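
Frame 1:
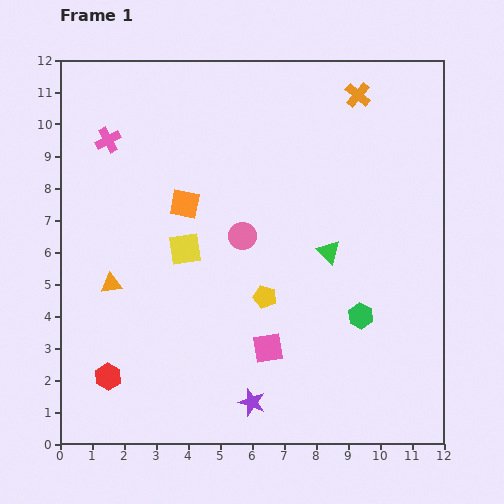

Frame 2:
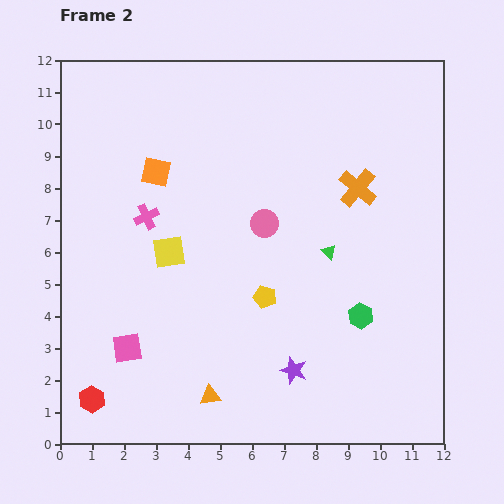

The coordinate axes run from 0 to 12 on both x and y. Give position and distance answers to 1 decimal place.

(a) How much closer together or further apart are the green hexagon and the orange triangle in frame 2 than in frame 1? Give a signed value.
-2.6

Distance in frame 1: 7.9. Distance in frame 2: 5.3.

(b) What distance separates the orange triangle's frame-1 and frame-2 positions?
4.7

The orange triangle moved from (1.6, 5.0) to (4.7, 1.5), a distance of √(3.1² + 3.5²) ≈ 4.7.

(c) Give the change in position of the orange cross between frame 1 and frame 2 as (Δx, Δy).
(0.0, -2.9)

The orange cross was at (9.3, 10.9) in frame 1 and (9.3, 8.0) in frame 2.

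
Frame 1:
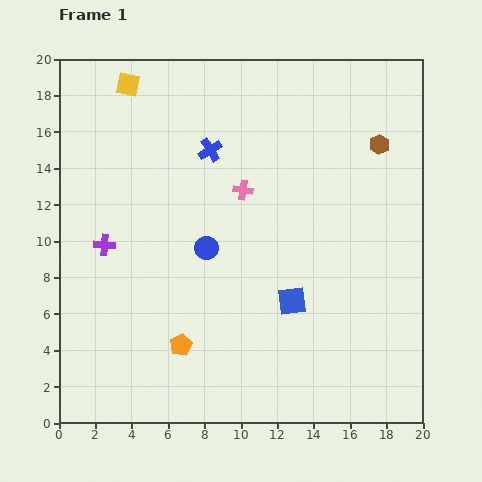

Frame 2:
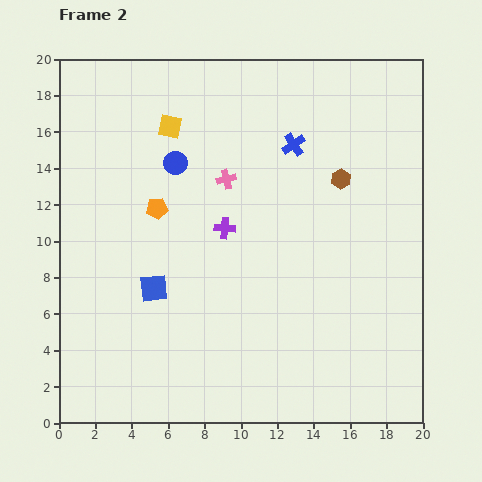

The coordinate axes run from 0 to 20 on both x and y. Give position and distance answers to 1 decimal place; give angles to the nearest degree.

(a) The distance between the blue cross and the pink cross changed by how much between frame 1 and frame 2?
+1.4

Distance in frame 1: 2.8. Distance in frame 2: 4.2.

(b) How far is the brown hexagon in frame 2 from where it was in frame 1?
2.8

The brown hexagon moved from (17.6, 15.3) to (15.5, 13.4), a distance of √(2.1² + 1.9²) ≈ 2.8.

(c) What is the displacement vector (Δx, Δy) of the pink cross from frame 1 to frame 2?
(-0.9, 0.6)

The pink cross was at (10.1, 12.8) in frame 1 and (9.2, 13.4) in frame 2.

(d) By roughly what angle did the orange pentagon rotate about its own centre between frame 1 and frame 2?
20° clockwise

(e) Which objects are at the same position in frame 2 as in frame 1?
none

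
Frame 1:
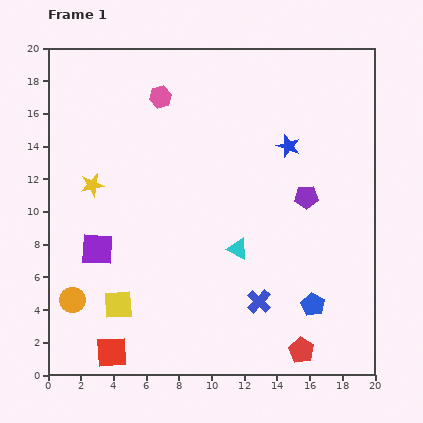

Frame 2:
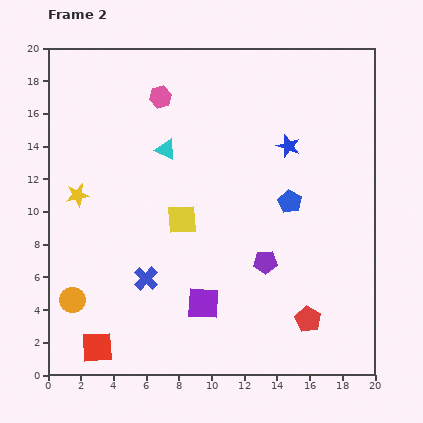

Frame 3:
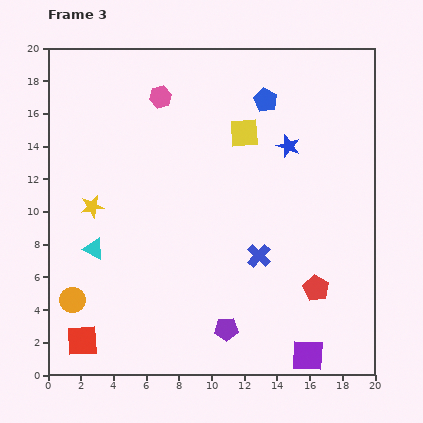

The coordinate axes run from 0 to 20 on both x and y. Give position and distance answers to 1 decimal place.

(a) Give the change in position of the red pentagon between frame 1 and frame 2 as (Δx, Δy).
(0.4, 1.9)

The red pentagon was at (15.5, 1.5) in frame 1 and (15.9, 3.4) in frame 2.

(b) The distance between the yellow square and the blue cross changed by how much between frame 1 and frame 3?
-1.0

Distance in frame 1: 8.6. Distance in frame 3: 7.6.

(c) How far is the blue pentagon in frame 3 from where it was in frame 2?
6.4

The blue pentagon moved from (14.8, 10.6) to (13.3, 16.8), a distance of √(1.5² + 6.2²) ≈ 6.4.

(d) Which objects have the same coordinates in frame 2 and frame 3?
the blue star, the pink hexagon, the orange circle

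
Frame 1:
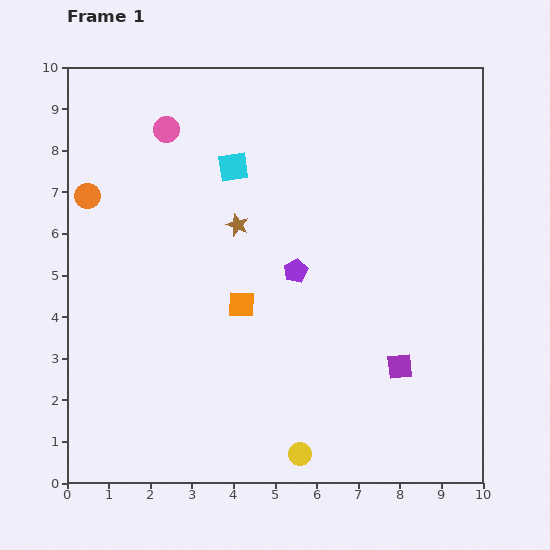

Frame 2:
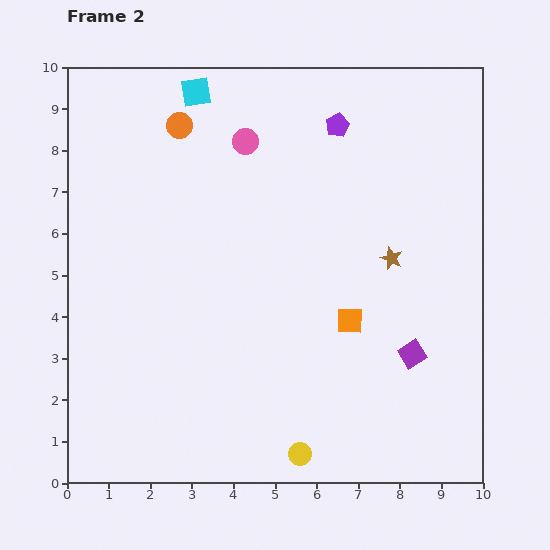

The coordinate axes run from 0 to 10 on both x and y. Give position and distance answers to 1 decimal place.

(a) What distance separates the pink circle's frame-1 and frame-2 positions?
1.9

The pink circle moved from (2.4, 8.5) to (4.3, 8.2), a distance of √(1.9² + 0.3²) ≈ 1.9.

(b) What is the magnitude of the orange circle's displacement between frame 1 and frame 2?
2.8

The orange circle moved from (0.5, 6.9) to (2.7, 8.6), a distance of √(2.2² + 1.7²) ≈ 2.8.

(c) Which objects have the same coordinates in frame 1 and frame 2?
the yellow circle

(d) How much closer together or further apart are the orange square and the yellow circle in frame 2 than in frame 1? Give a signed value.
-0.5

Distance in frame 1: 3.9. Distance in frame 2: 3.4.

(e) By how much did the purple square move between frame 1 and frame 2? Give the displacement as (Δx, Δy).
(0.3, 0.3)

The purple square was at (8.0, 2.8) in frame 1 and (8.3, 3.1) in frame 2.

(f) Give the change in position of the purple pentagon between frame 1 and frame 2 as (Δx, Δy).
(1.0, 3.5)

The purple pentagon was at (5.5, 5.1) in frame 1 and (6.5, 8.6) in frame 2.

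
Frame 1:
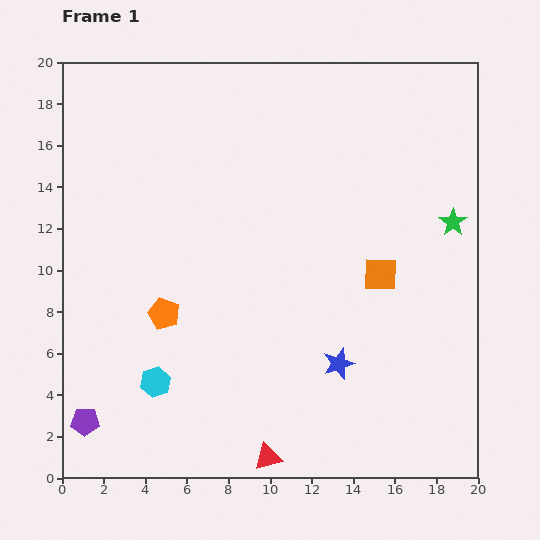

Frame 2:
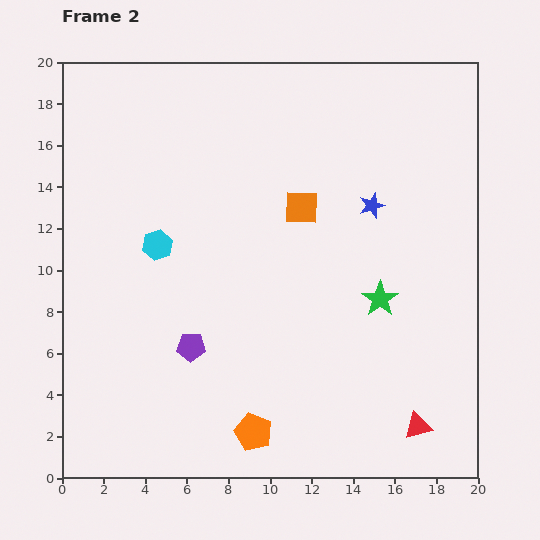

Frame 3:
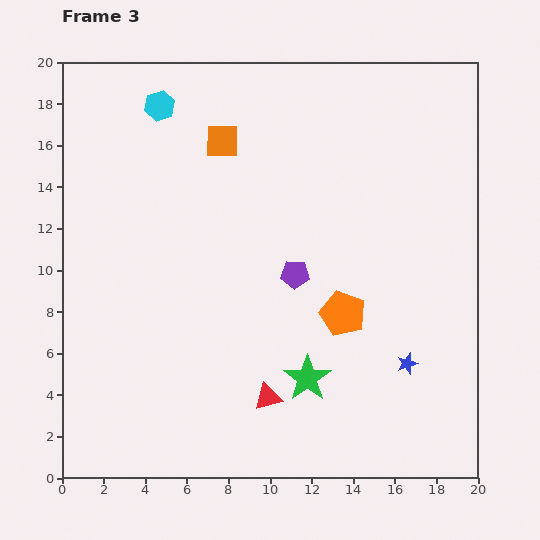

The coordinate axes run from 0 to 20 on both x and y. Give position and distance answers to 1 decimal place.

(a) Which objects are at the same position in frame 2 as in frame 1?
none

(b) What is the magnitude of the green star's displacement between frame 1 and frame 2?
5.1

The green star moved from (18.8, 12.3) to (15.3, 8.6), a distance of √(3.5² + 3.7²) ≈ 5.1.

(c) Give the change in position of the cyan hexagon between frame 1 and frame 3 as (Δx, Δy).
(0.2, 13.3)

The cyan hexagon was at (4.5, 4.6) in frame 1 and (4.7, 17.9) in frame 3.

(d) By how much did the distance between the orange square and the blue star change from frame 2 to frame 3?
+10.5

Distance in frame 2: 3.4. Distance in frame 3: 13.9.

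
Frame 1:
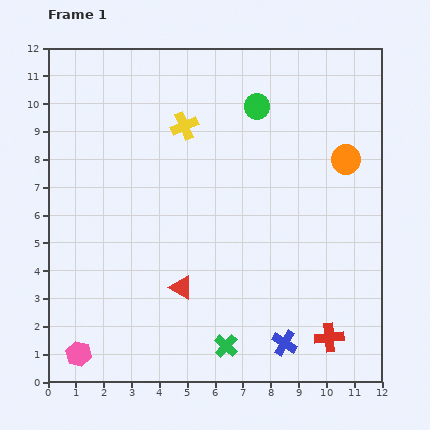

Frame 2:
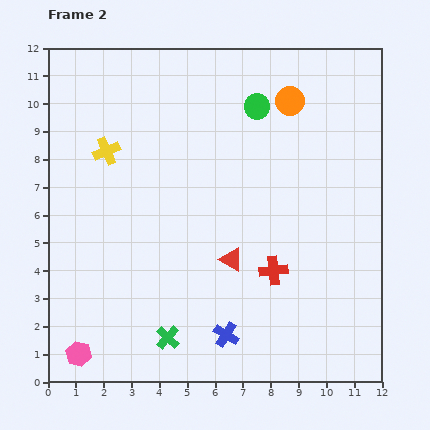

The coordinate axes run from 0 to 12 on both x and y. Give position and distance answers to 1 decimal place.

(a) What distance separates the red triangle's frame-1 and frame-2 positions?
2.1

The red triangle moved from (4.8, 3.4) to (6.6, 4.4), a distance of √(1.8² + 1.0²) ≈ 2.1.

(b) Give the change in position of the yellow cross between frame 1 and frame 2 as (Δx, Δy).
(-2.8, -0.9)

The yellow cross was at (4.9, 9.2) in frame 1 and (2.1, 8.3) in frame 2.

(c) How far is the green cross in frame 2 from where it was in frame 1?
2.1

The green cross moved from (6.4, 1.3) to (4.3, 1.6), a distance of √(2.1² + 0.3²) ≈ 2.1.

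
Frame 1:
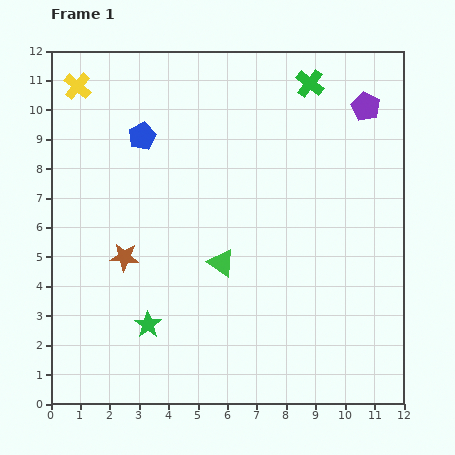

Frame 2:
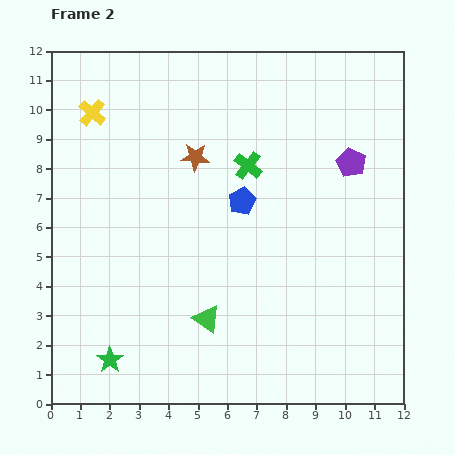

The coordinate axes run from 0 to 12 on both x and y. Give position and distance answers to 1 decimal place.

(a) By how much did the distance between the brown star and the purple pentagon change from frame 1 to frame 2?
-4.4

Distance in frame 1: 9.7. Distance in frame 2: 5.3.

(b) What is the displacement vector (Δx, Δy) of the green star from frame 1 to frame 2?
(-1.3, -1.2)

The green star was at (3.3, 2.7) in frame 1 and (2.0, 1.5) in frame 2.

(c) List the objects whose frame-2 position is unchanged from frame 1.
none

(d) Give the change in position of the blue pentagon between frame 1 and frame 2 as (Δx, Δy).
(3.4, -2.2)

The blue pentagon was at (3.1, 9.1) in frame 1 and (6.5, 6.9) in frame 2.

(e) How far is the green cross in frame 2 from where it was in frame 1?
3.5

The green cross moved from (8.8, 10.9) to (6.7, 8.1), a distance of √(2.1² + 2.8²) ≈ 3.5.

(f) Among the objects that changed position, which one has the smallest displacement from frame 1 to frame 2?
the yellow cross

(moved 1.0)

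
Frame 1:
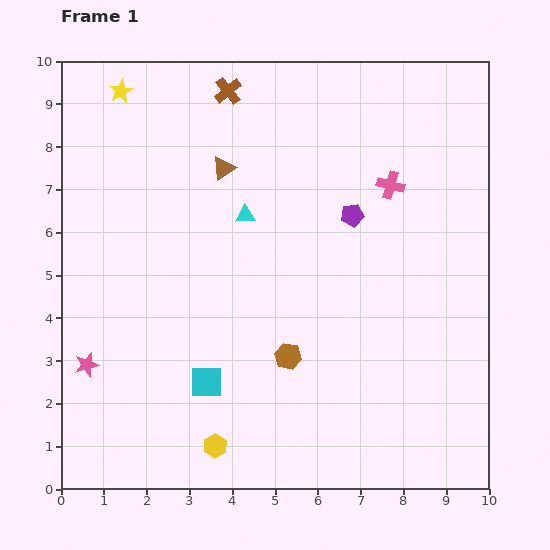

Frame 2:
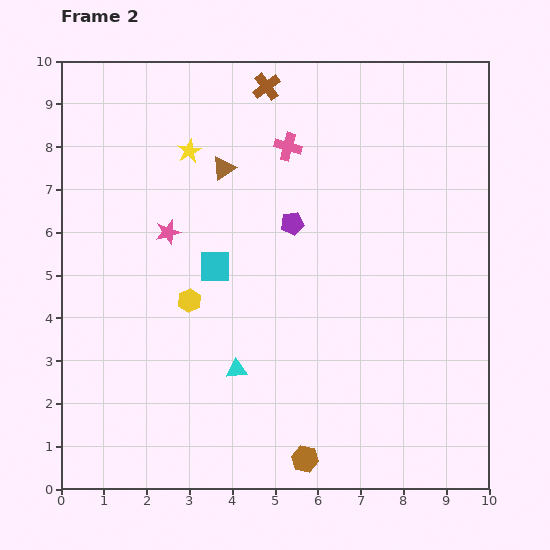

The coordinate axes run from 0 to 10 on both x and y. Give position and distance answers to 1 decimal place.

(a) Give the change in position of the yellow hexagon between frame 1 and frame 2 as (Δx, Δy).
(-0.6, 3.4)

The yellow hexagon was at (3.6, 1.0) in frame 1 and (3.0, 4.4) in frame 2.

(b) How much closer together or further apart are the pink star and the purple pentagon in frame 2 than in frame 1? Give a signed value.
-4.2

Distance in frame 1: 7.1. Distance in frame 2: 2.9.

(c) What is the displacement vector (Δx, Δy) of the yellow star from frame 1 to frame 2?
(1.6, -1.4)

The yellow star was at (1.4, 9.3) in frame 1 and (3.0, 7.9) in frame 2.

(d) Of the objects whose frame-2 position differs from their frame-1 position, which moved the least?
the brown cross

(moved 0.9)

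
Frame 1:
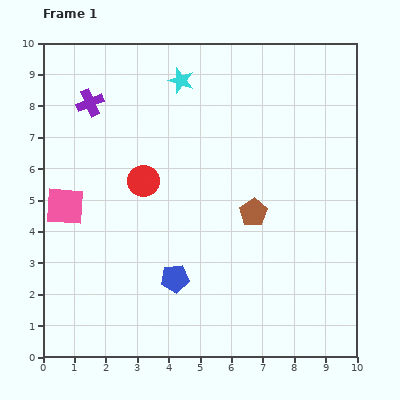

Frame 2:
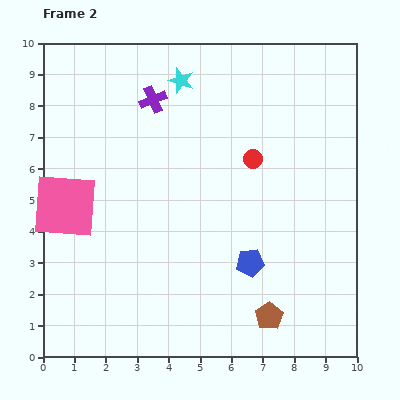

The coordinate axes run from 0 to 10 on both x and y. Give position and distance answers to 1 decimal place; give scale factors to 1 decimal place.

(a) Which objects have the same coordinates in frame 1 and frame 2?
the pink square, the cyan star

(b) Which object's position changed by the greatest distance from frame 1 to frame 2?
the red circle

(moved 3.6; next 3.3)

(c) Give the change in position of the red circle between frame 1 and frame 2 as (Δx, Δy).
(3.5, 0.7)

The red circle was at (3.2, 5.6) in frame 1 and (6.7, 6.3) in frame 2.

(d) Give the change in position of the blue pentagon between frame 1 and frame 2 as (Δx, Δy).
(2.4, 0.5)

The blue pentagon was at (4.2, 2.5) in frame 1 and (6.6, 3.0) in frame 2.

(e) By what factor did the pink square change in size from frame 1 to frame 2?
1.7×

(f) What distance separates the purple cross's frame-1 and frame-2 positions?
2.0

The purple cross moved from (1.5, 8.1) to (3.5, 8.2), a distance of √(2.0² + 0.1²) ≈ 2.0.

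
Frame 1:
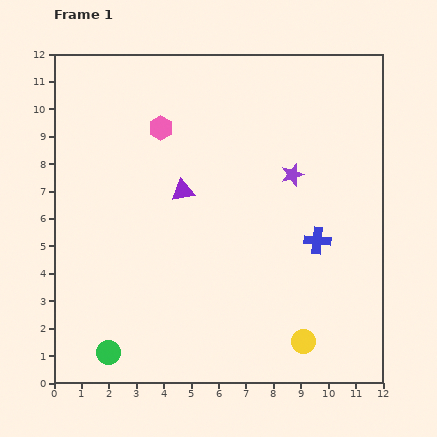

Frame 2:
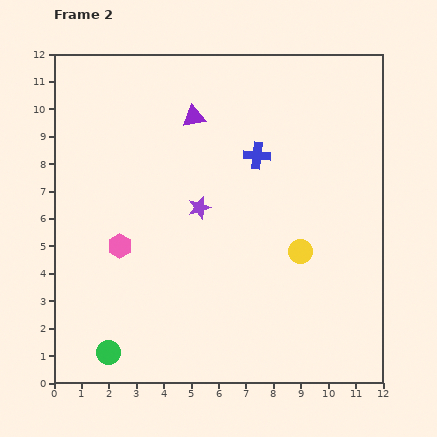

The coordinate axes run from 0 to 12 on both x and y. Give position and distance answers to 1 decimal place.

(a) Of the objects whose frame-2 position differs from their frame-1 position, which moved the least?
the purple triangle

(moved 2.7)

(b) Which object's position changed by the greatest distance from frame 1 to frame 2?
the pink hexagon

(moved 4.6; next 3.8)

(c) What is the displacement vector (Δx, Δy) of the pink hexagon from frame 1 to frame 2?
(-1.5, -4.3)

The pink hexagon was at (3.9, 9.3) in frame 1 and (2.4, 5.0) in frame 2.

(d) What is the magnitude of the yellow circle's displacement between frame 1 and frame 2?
3.3

The yellow circle moved from (9.1, 1.5) to (9.0, 4.8), a distance of √(0.1² + 3.3²) ≈ 3.3.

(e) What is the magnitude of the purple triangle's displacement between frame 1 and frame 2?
2.7

The purple triangle moved from (4.7, 7.0) to (5.1, 9.7), a distance of √(0.4² + 2.7²) ≈ 2.7.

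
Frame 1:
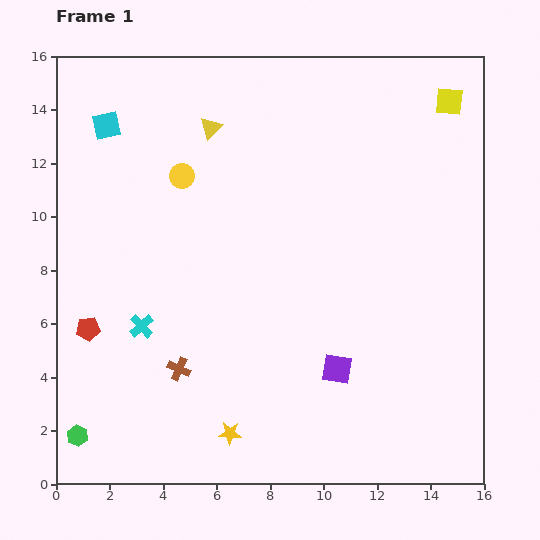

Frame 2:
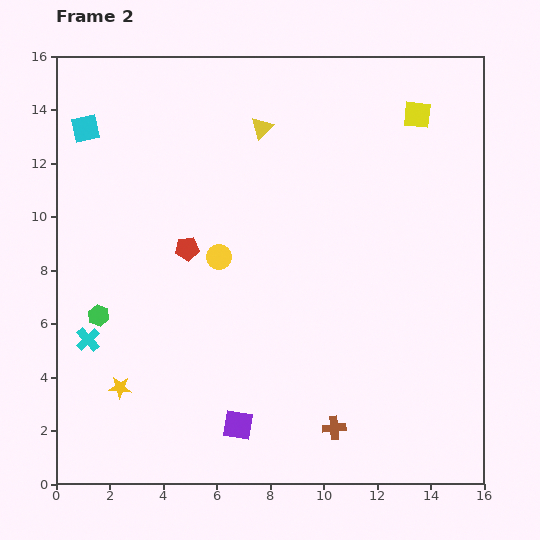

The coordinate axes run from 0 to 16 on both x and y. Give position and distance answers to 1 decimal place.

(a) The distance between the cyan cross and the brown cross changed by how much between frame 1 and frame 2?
+7.7

Distance in frame 1: 2.1. Distance in frame 2: 9.8.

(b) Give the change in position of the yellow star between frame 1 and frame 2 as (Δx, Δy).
(-4.1, 1.7)

The yellow star was at (6.5, 1.9) in frame 1 and (2.4, 3.6) in frame 2.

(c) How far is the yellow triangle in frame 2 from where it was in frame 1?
1.9

The yellow triangle moved from (5.8, 13.3) to (7.7, 13.3), a distance of √(1.9² + 0.0²) ≈ 1.9.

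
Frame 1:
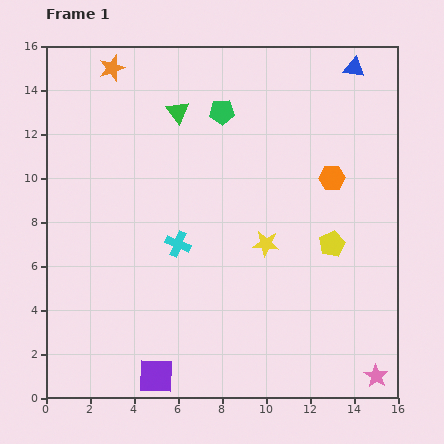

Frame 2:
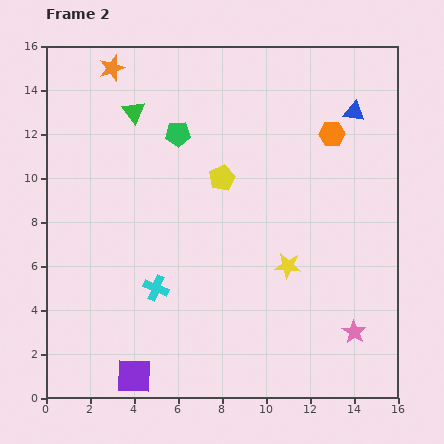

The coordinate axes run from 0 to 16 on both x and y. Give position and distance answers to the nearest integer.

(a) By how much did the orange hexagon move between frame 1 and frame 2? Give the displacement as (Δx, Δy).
(0, 2)

The orange hexagon was at (13, 10) in frame 1 and (13, 12) in frame 2.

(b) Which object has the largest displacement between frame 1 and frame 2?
the yellow pentagon

(moved 6; next 2)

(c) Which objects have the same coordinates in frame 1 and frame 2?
the orange star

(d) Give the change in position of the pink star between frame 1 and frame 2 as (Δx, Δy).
(-1, 2)

The pink star was at (15, 1) in frame 1 and (14, 3) in frame 2.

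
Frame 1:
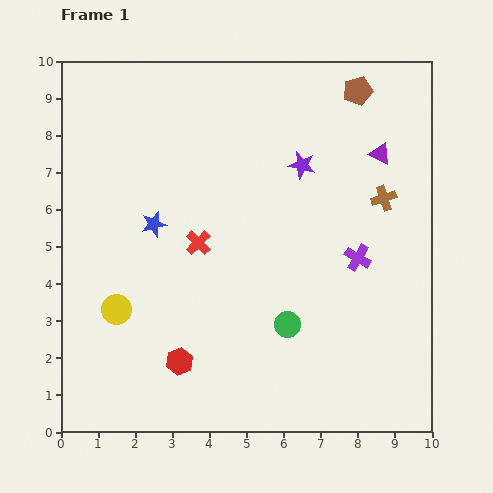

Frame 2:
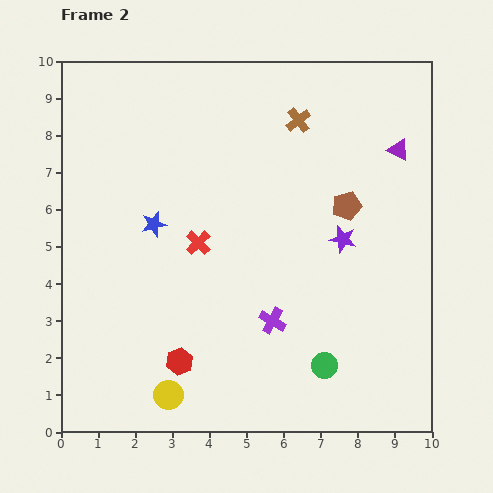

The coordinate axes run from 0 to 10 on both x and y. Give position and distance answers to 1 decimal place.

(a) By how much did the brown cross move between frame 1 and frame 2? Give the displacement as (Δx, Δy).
(-2.3, 2.1)

The brown cross was at (8.7, 6.3) in frame 1 and (6.4, 8.4) in frame 2.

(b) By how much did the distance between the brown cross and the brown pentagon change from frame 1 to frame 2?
-0.4

Distance in frame 1: 3.0. Distance in frame 2: 2.6.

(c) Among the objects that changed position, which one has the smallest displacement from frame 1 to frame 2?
the purple triangle

(moved 0.5)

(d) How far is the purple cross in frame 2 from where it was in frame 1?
2.9

The purple cross moved from (8.0, 4.7) to (5.7, 3.0), a distance of √(2.3² + 1.7²) ≈ 2.9.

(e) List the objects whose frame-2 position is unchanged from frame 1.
the red hexagon, the blue star, the red cross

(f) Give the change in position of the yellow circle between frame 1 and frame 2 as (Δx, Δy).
(1.4, -2.3)

The yellow circle was at (1.5, 3.3) in frame 1 and (2.9, 1.0) in frame 2.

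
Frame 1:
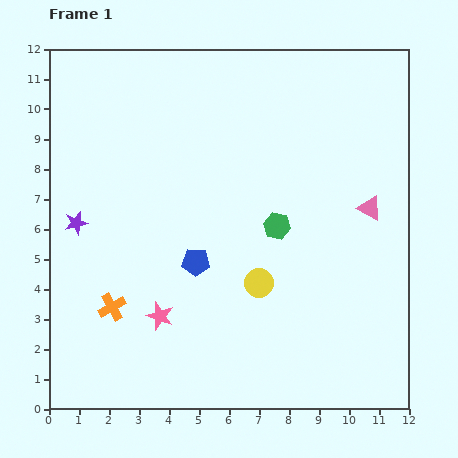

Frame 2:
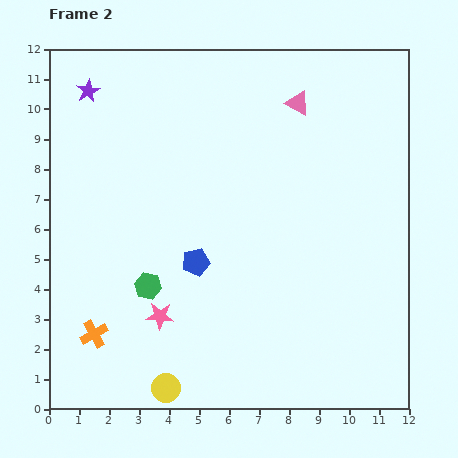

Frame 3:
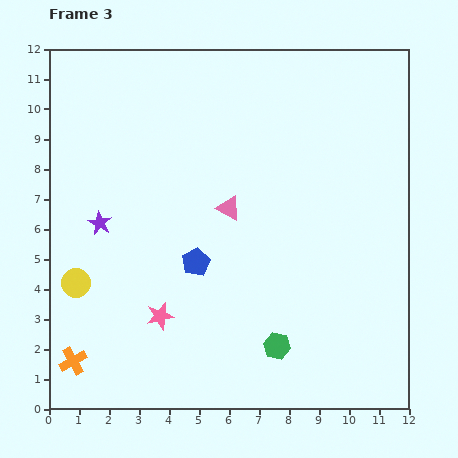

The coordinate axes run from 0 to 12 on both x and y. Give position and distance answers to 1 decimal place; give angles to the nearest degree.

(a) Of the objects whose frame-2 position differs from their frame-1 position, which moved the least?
the orange cross

(moved 1.1)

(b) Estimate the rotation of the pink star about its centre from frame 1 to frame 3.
31° counter-clockwise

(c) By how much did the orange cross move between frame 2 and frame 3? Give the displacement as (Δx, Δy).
(-0.7, -0.9)

The orange cross was at (1.5, 2.5) in frame 2 and (0.8, 1.6) in frame 3.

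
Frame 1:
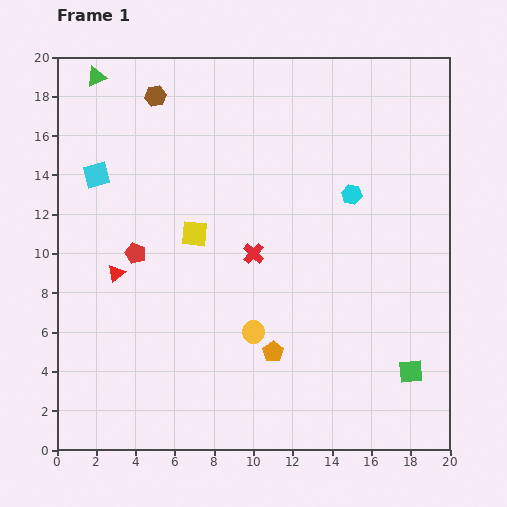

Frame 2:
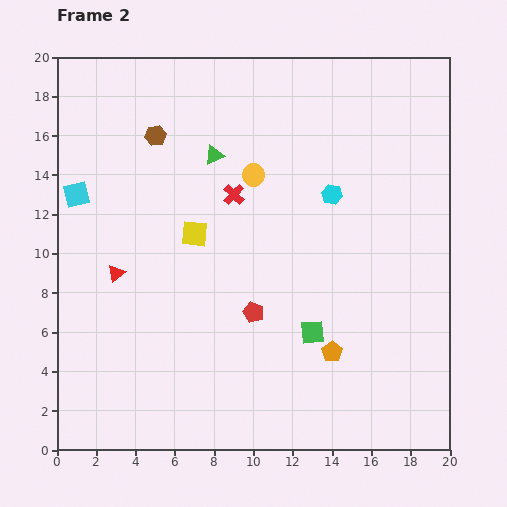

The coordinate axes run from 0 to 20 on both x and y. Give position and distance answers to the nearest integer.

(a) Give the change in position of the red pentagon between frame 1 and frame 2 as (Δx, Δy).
(6, -3)

The red pentagon was at (4, 10) in frame 1 and (10, 7) in frame 2.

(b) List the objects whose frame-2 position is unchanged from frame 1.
the red triangle, the yellow square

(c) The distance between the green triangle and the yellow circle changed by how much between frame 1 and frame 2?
-13

Distance in frame 1: 15. Distance in frame 2: 2.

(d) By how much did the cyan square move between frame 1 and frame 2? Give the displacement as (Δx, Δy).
(-1, -1)

The cyan square was at (2, 14) in frame 1 and (1, 13) in frame 2.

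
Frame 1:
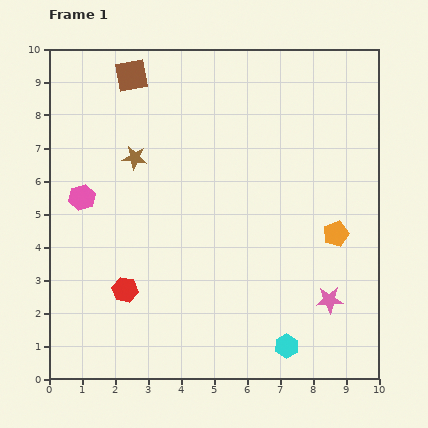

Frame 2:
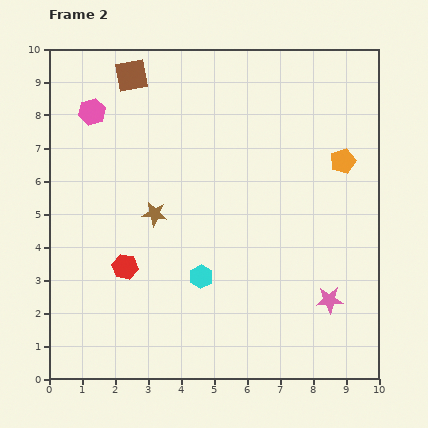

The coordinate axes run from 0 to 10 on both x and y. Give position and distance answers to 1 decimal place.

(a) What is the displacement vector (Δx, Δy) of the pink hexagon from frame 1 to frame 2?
(0.3, 2.6)

The pink hexagon was at (1.0, 5.5) in frame 1 and (1.3, 8.1) in frame 2.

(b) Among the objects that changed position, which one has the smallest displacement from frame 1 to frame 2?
the red hexagon

(moved 0.7)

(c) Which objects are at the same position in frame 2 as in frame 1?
the brown square, the pink star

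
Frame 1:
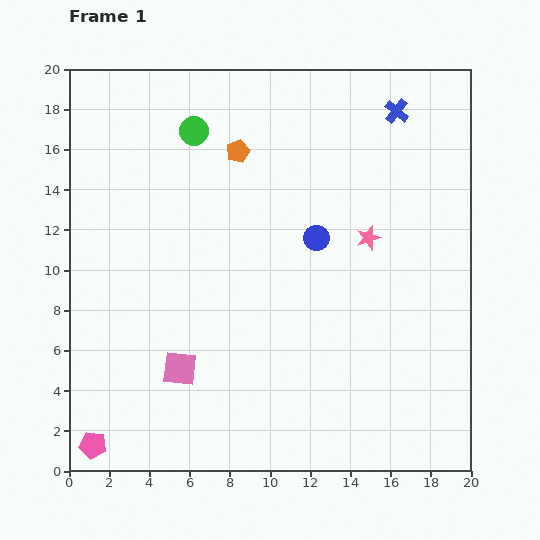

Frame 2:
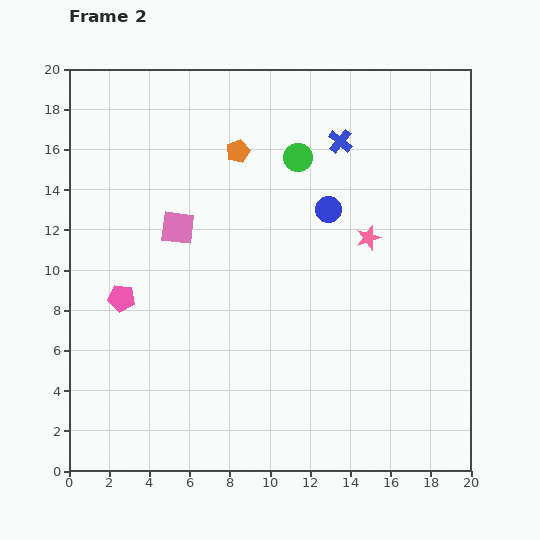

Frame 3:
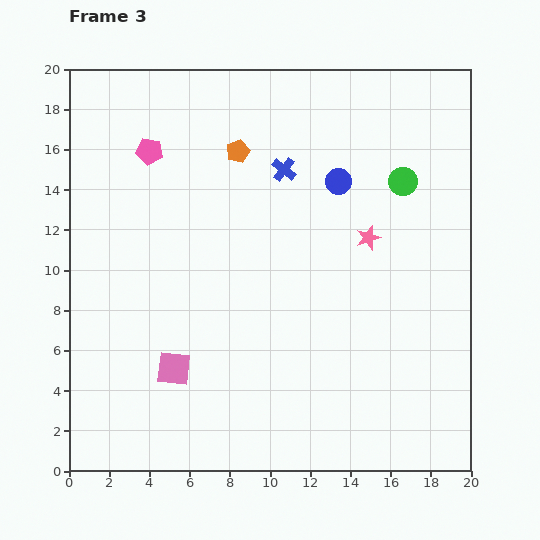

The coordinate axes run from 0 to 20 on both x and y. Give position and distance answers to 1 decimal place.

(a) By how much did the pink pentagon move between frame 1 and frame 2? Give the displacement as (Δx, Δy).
(1.4, 7.3)

The pink pentagon was at (1.2, 1.3) in frame 1 and (2.6, 8.6) in frame 2.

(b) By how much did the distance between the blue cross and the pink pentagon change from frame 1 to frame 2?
-9.0

Distance in frame 1: 22.4. Distance in frame 2: 13.4.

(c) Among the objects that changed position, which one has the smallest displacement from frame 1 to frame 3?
the pink square

(moved 0.3)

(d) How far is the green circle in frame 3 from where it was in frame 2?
5.3

The green circle moved from (11.4, 15.6) to (16.6, 14.4), a distance of √(5.2² + 1.2²) ≈ 5.3.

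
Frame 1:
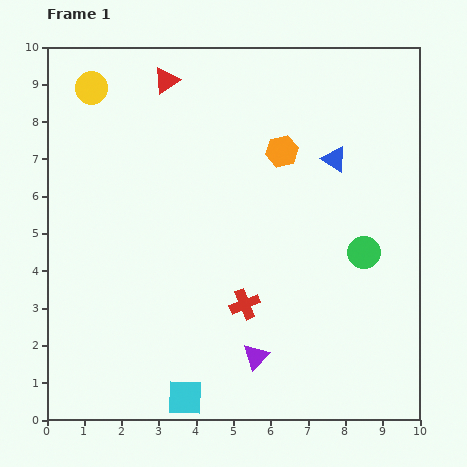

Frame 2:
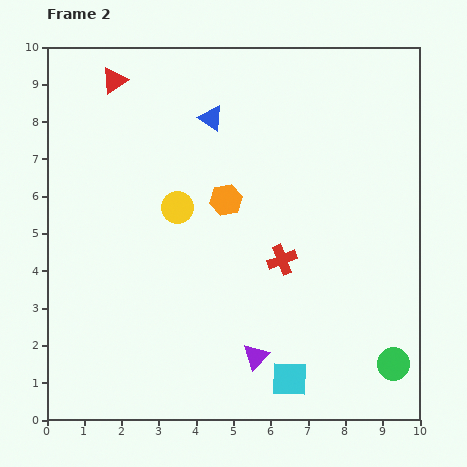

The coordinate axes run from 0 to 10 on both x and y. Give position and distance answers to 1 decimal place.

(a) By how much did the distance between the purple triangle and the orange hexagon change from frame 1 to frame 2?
-1.2

Distance in frame 1: 5.5. Distance in frame 2: 4.3.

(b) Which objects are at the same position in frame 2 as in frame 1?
the purple triangle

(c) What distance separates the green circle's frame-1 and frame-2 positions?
3.1

The green circle moved from (8.5, 4.5) to (9.3, 1.5), a distance of √(0.8² + 3.0²) ≈ 3.1.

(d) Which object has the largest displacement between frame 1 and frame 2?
the yellow circle

(moved 3.9; next 3.5)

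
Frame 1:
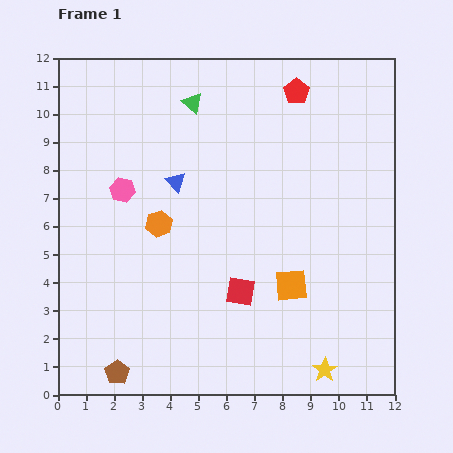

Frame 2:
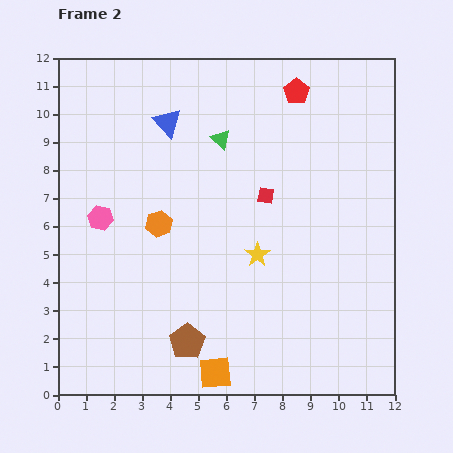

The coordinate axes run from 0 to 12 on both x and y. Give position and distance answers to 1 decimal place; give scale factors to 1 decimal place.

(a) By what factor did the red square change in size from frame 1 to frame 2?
0.6×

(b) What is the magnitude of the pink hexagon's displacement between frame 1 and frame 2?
1.3

The pink hexagon moved from (2.3, 7.3) to (1.5, 6.3), a distance of √(0.8² + 1.0²) ≈ 1.3.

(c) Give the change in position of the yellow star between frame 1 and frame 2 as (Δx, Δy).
(-2.4, 4.1)

The yellow star was at (9.5, 0.9) in frame 1 and (7.1, 5.0) in frame 2.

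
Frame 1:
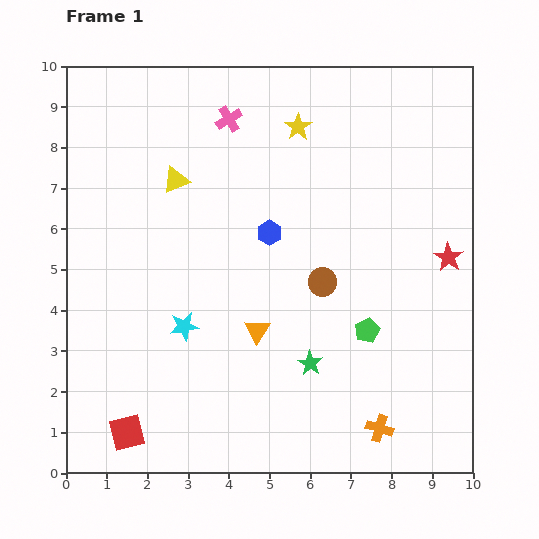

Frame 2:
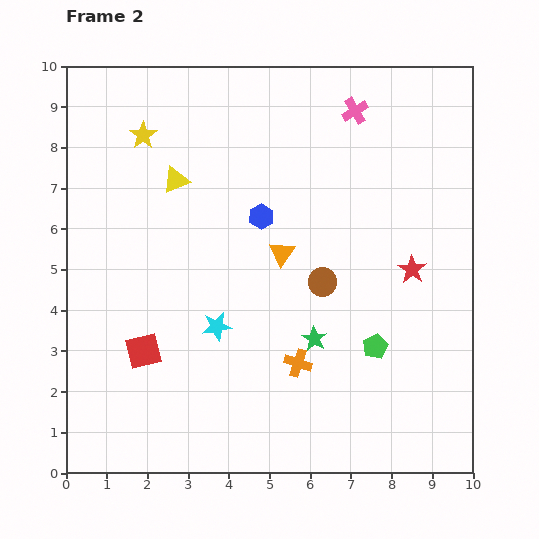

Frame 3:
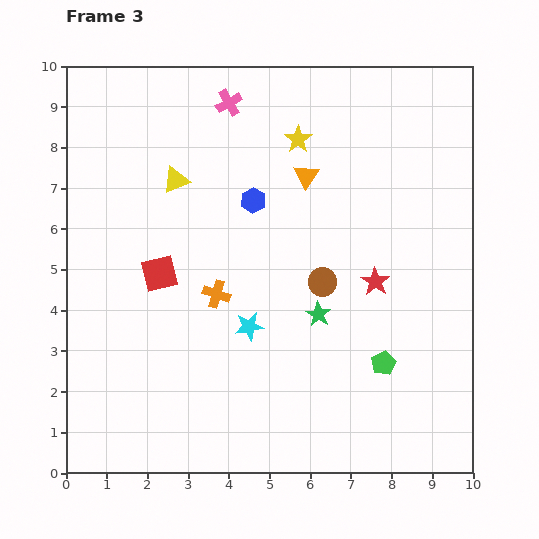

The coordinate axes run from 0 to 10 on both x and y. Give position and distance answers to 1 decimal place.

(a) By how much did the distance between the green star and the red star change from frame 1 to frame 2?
-1.4

Distance in frame 1: 4.3. Distance in frame 2: 2.9.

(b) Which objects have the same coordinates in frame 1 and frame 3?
the brown circle, the yellow triangle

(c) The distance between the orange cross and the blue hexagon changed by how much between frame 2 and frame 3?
-1.2

Distance in frame 2: 3.7. Distance in frame 3: 2.5.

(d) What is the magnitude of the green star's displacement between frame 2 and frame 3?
0.6

The green star moved from (6.1, 3.3) to (6.2, 3.9), a distance of √(0.1² + 0.6²) ≈ 0.6.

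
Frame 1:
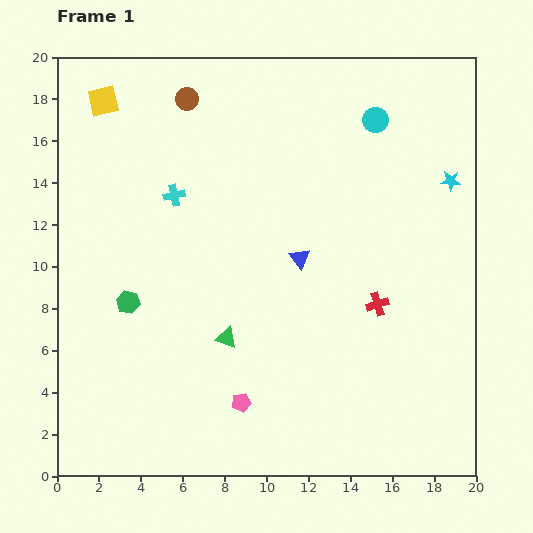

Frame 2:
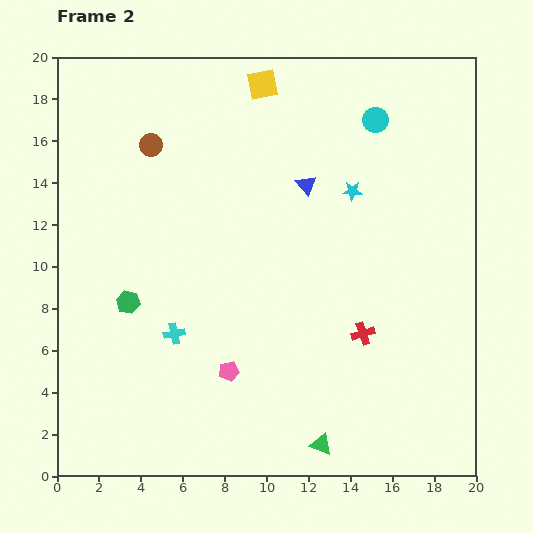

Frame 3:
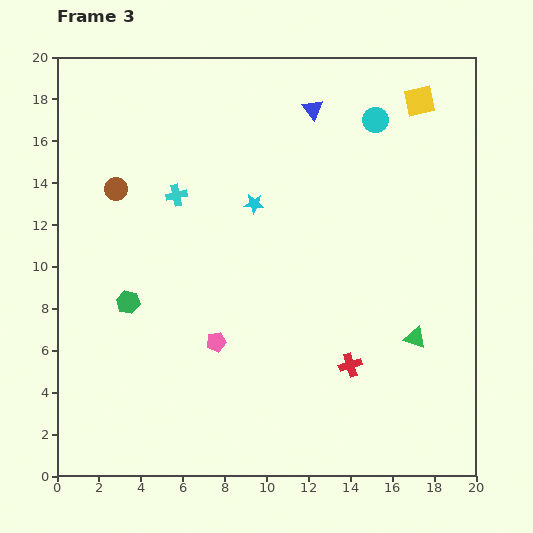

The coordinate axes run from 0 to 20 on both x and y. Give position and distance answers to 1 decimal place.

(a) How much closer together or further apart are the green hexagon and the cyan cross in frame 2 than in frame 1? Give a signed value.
-2.9

Distance in frame 1: 5.6. Distance in frame 2: 2.7.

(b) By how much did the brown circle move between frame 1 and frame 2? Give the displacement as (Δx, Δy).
(-1.7, -2.2)

The brown circle was at (6.2, 18.0) in frame 1 and (4.5, 15.8) in frame 2.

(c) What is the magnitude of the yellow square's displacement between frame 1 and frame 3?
15.1

The yellow square moved from (2.2, 17.9) to (17.3, 17.9), a distance of √(15.1² + 0.0²) ≈ 15.1.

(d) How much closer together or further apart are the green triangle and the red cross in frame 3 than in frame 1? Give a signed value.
-4.0

Distance in frame 1: 7.4. Distance in frame 3: 3.4.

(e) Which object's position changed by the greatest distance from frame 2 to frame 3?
the yellow square

(moved 7.5; next 6.8)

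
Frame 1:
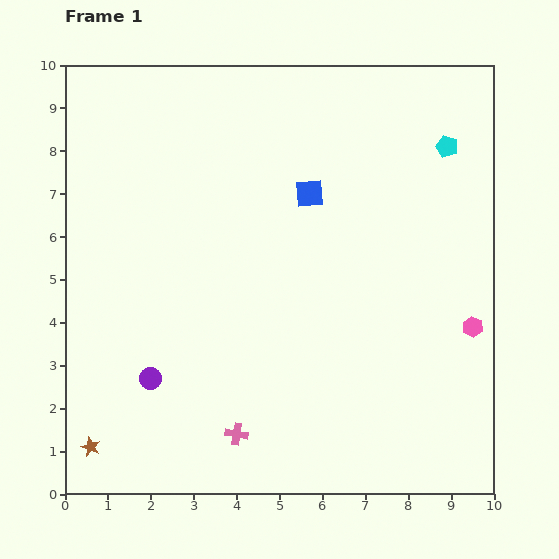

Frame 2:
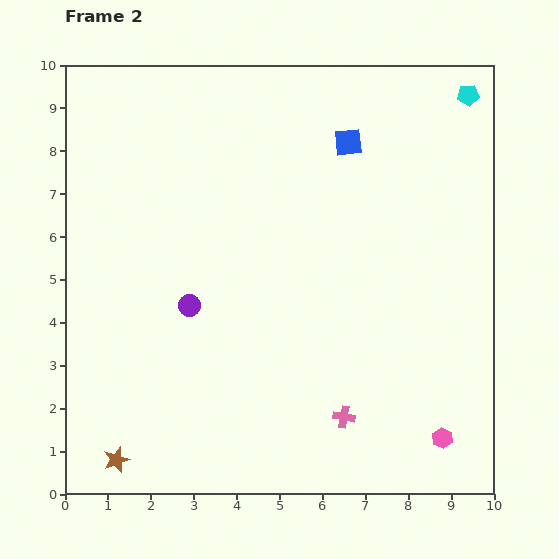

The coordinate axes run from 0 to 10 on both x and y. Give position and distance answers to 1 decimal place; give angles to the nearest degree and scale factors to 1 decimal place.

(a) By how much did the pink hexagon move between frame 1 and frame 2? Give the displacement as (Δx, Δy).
(-0.7, -2.6)

The pink hexagon was at (9.5, 3.9) in frame 1 and (8.8, 1.3) in frame 2.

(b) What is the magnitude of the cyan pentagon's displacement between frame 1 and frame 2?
1.3

The cyan pentagon moved from (8.9, 8.1) to (9.4, 9.3), a distance of √(0.5² + 1.2²) ≈ 1.3.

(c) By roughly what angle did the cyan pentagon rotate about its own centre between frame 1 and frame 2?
23° counter-clockwise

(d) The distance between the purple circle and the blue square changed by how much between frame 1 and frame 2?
-0.4

Distance in frame 1: 5.7. Distance in frame 2: 5.3.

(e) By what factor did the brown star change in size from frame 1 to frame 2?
1.3×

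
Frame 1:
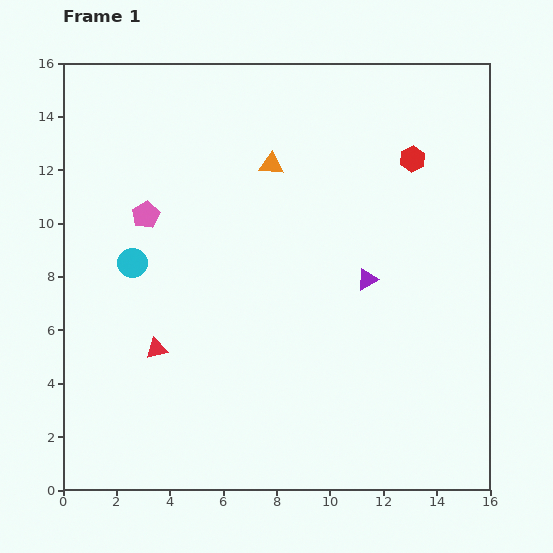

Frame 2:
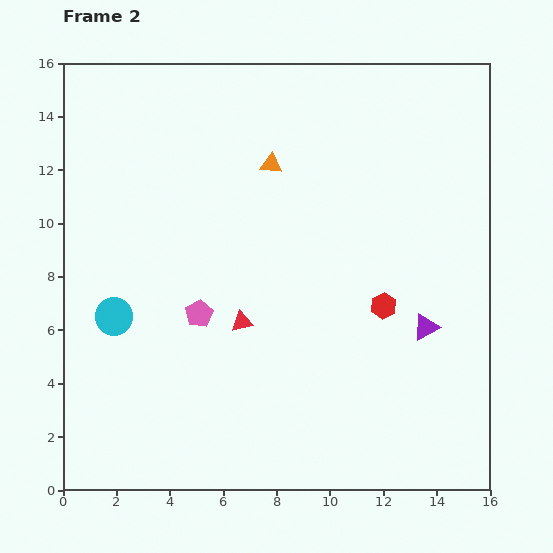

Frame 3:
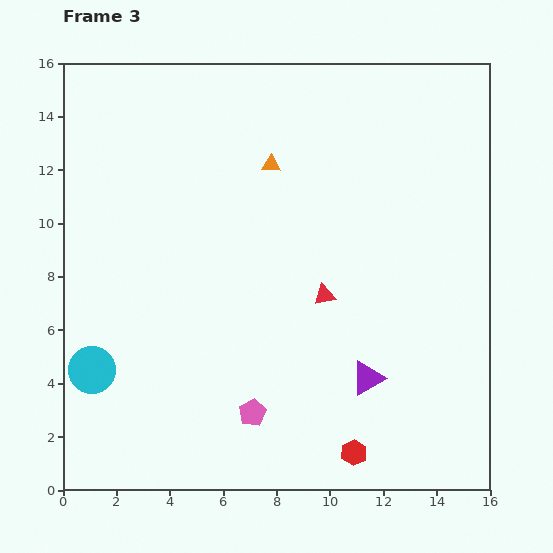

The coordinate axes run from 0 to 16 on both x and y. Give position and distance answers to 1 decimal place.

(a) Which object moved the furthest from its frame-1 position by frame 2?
the red hexagon

(moved 5.6; next 4.2)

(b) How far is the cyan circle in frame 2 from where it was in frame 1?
2.1

The cyan circle moved from (2.6, 8.5) to (1.9, 6.5), a distance of √(0.7² + 2.0²) ≈ 2.1.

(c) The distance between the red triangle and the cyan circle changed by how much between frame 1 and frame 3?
+5.8

Distance in frame 1: 3.3. Distance in frame 3: 9.1.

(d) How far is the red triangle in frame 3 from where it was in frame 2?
3.3

The red triangle moved from (6.7, 6.3) to (9.8, 7.3), a distance of √(3.1² + 1.0²) ≈ 3.3.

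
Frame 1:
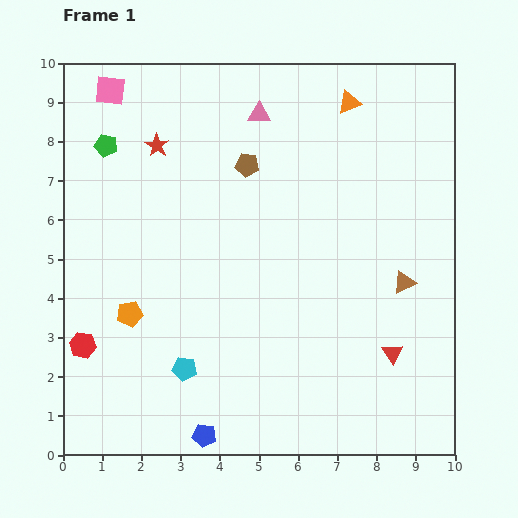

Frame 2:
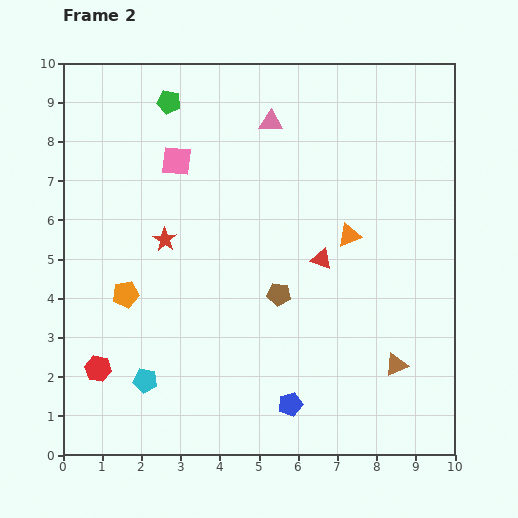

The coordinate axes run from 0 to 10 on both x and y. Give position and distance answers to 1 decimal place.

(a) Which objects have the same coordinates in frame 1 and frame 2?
none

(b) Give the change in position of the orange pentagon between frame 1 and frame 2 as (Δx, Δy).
(-0.1, 0.5)

The orange pentagon was at (1.7, 3.6) in frame 1 and (1.6, 4.1) in frame 2.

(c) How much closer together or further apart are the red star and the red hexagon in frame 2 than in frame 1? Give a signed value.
-1.7

Distance in frame 1: 5.4. Distance in frame 2: 3.7.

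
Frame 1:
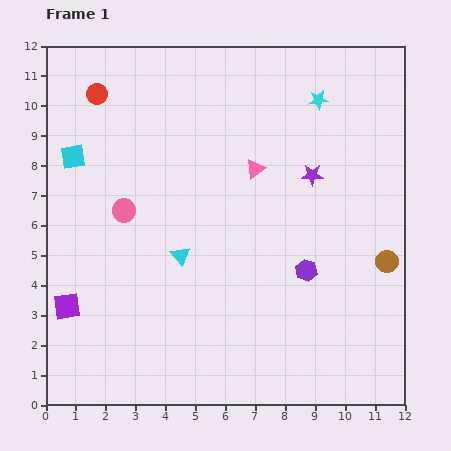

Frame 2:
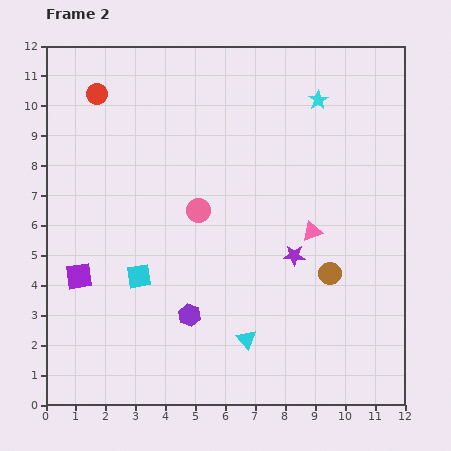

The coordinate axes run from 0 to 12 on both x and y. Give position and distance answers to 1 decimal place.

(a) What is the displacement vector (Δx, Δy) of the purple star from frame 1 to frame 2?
(-0.6, -2.7)

The purple star was at (8.9, 7.7) in frame 1 and (8.3, 5.0) in frame 2.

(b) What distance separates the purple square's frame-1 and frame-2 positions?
1.1

The purple square moved from (0.7, 3.3) to (1.1, 4.3), a distance of √(0.4² + 1.0²) ≈ 1.1.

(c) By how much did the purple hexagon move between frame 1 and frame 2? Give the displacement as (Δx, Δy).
(-3.9, -1.5)

The purple hexagon was at (8.7, 4.5) in frame 1 and (4.8, 3.0) in frame 2.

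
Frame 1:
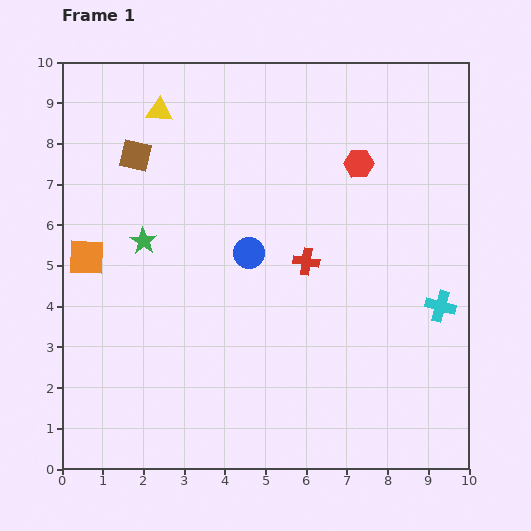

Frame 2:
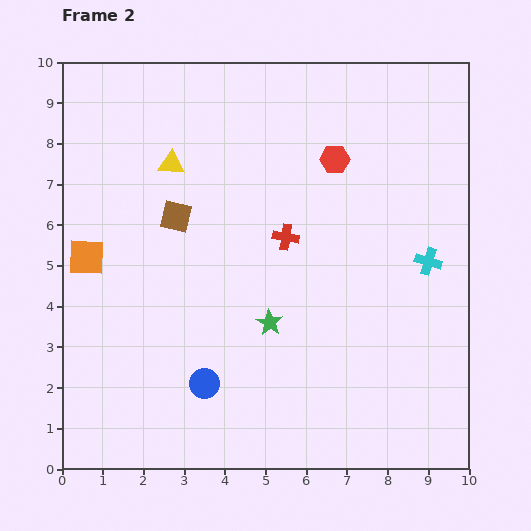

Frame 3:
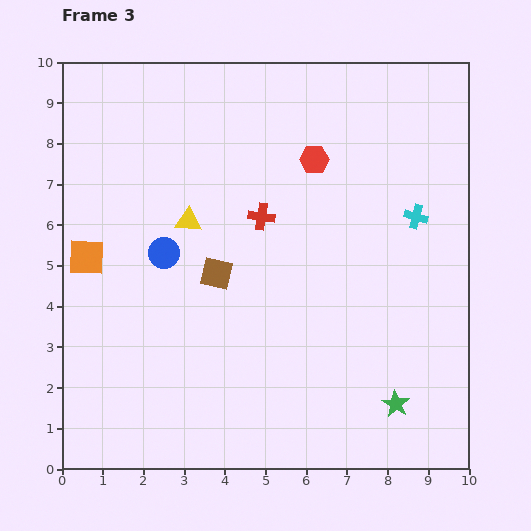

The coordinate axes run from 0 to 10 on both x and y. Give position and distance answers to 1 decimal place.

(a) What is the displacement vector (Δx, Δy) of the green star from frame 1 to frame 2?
(3.1, -2.0)

The green star was at (2.0, 5.6) in frame 1 and (5.1, 3.6) in frame 2.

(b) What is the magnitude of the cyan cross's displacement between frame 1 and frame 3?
2.3

The cyan cross moved from (9.3, 4.0) to (8.7, 6.2), a distance of √(0.6² + 2.2²) ≈ 2.3.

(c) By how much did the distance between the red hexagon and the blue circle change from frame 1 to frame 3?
+0.9

Distance in frame 1: 3.5. Distance in frame 3: 4.4.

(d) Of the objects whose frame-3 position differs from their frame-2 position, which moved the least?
the red hexagon

(moved 0.5)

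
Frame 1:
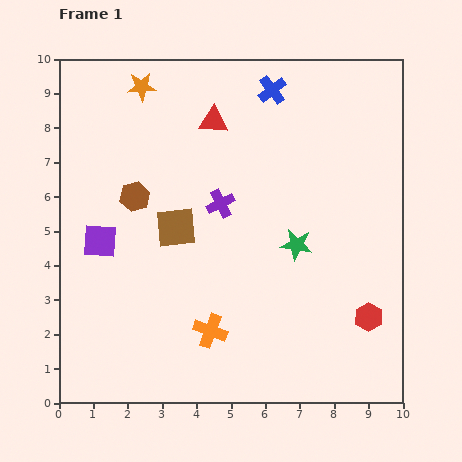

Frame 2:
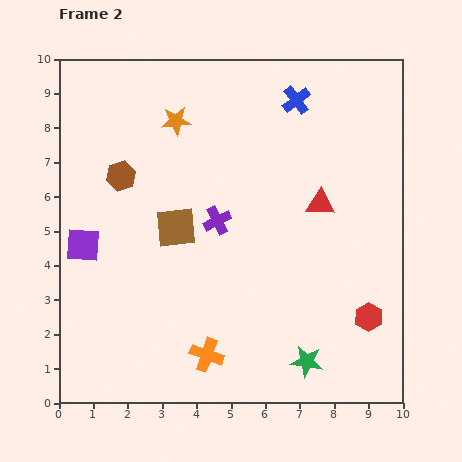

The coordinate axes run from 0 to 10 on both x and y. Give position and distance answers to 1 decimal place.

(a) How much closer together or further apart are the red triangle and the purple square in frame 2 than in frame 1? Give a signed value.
+2.2

Distance in frame 1: 4.8. Distance in frame 2: 7.0.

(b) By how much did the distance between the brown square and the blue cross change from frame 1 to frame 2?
+0.2

Distance in frame 1: 4.9. Distance in frame 2: 5.1.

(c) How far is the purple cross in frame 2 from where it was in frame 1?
0.5

The purple cross moved from (4.7, 5.8) to (4.6, 5.3), a distance of √(0.1² + 0.5²) ≈ 0.5.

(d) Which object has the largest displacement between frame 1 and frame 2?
the red triangle

(moved 3.9; next 3.4)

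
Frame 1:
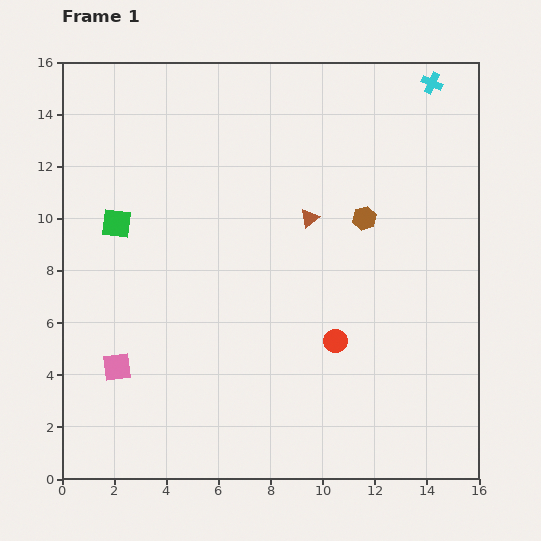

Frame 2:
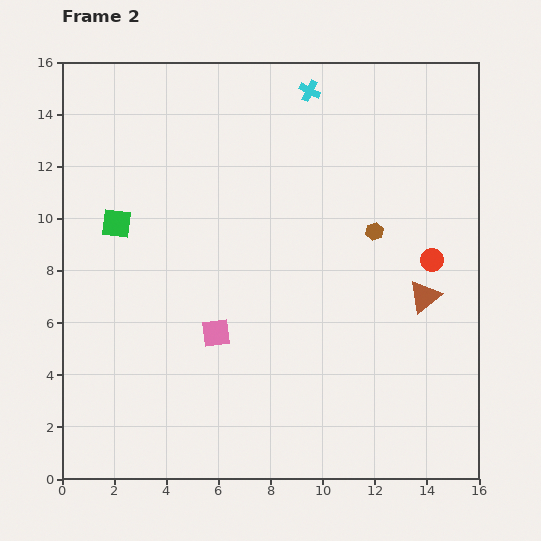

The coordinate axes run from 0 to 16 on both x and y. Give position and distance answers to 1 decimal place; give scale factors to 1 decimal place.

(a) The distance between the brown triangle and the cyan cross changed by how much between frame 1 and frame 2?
+2.0

Distance in frame 1: 7.0. Distance in frame 2: 9.0.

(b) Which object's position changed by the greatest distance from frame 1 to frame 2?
the brown triangle

(moved 5.3; next 4.8)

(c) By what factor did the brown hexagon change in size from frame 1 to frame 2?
0.7×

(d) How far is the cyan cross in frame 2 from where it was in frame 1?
4.7

The cyan cross moved from (14.2, 15.2) to (9.5, 14.9), a distance of √(4.7² + 0.3²) ≈ 4.7.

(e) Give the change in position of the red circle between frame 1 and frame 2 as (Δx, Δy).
(3.7, 3.1)

The red circle was at (10.5, 5.3) in frame 1 and (14.2, 8.4) in frame 2.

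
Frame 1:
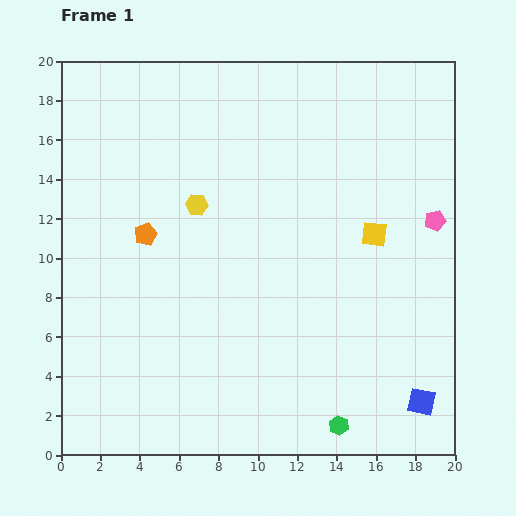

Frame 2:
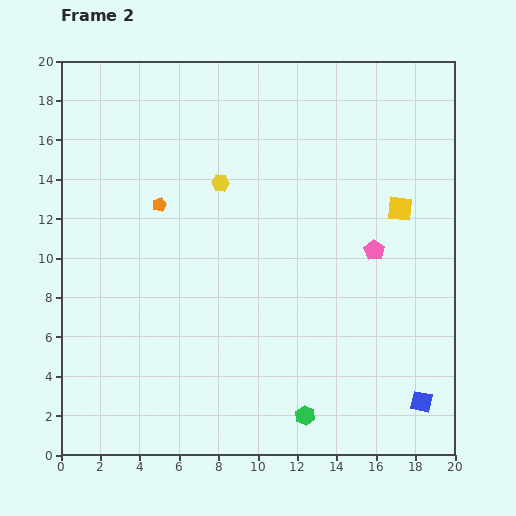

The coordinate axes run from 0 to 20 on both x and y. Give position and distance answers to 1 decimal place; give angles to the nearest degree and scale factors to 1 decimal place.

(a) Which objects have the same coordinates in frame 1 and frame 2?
the blue square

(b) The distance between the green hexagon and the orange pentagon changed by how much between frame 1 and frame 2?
-0.8

Distance in frame 1: 13.8. Distance in frame 2: 13.0.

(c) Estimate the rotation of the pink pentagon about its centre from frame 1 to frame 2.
26° counter-clockwise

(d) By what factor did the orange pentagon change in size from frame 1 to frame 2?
0.6×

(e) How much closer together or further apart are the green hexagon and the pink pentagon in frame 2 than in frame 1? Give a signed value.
-2.4

Distance in frame 1: 11.5. Distance in frame 2: 9.1.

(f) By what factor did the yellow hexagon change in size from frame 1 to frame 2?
0.8×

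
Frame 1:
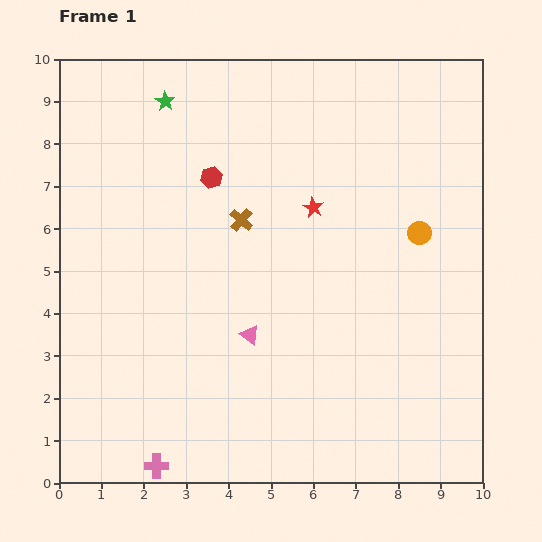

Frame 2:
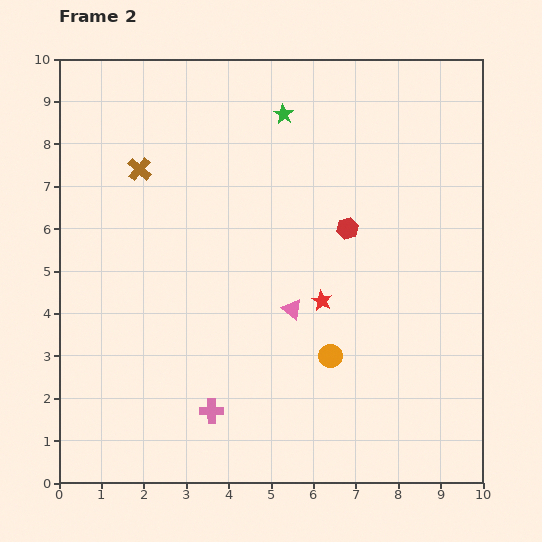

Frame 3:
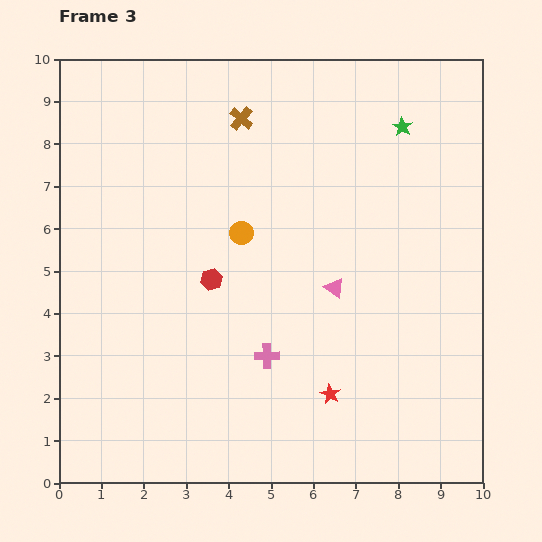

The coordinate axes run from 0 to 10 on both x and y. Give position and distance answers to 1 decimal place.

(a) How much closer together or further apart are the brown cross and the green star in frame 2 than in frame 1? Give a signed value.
+0.3

Distance in frame 1: 3.3. Distance in frame 2: 3.6.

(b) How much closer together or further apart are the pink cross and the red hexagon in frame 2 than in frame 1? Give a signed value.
-1.5

Distance in frame 1: 6.9. Distance in frame 2: 5.4.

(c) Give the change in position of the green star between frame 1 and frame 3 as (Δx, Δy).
(5.6, -0.6)

The green star was at (2.5, 9.0) in frame 1 and (8.1, 8.4) in frame 3.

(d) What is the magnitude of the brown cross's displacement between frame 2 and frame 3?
2.7

The brown cross moved from (1.9, 7.4) to (4.3, 8.6), a distance of √(2.4² + 1.2²) ≈ 2.7.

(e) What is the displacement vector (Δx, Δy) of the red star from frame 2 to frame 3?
(0.2, -2.2)

The red star was at (6.2, 4.3) in frame 2 and (6.4, 2.1) in frame 3.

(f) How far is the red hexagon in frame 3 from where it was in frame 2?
3.4

The red hexagon moved from (6.8, 6.0) to (3.6, 4.8), a distance of √(3.2² + 1.2²) ≈ 3.4.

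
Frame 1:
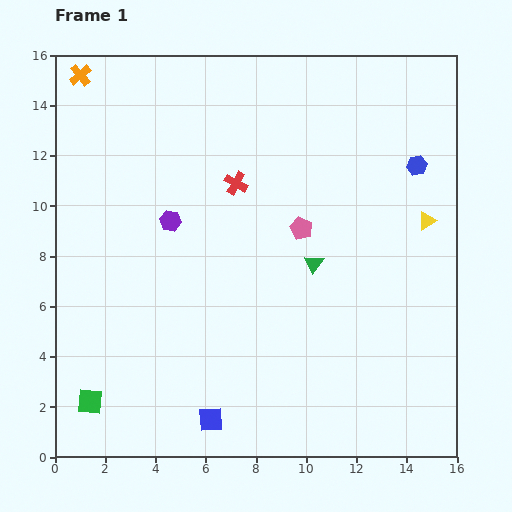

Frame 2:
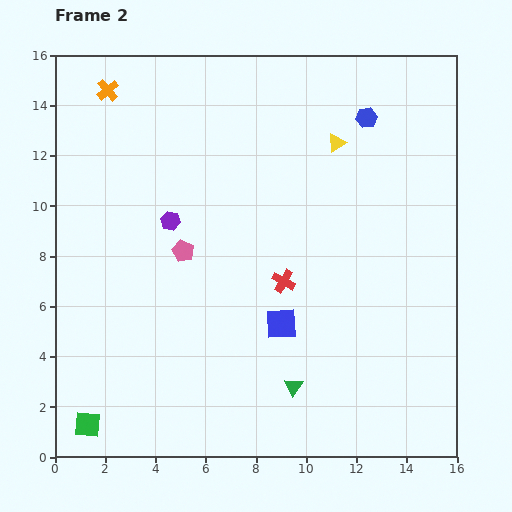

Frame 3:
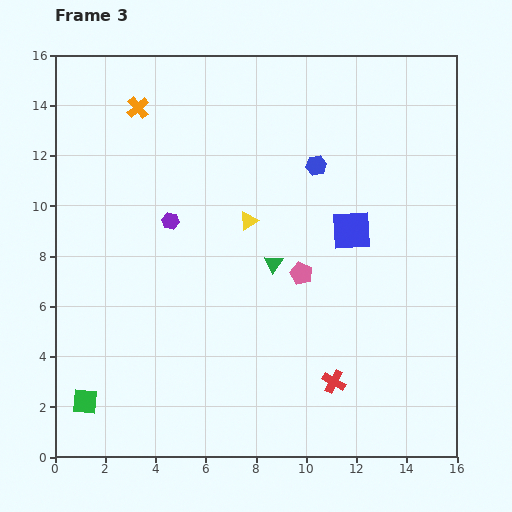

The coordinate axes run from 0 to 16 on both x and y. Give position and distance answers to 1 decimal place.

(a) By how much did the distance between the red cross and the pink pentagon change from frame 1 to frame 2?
+1.0

Distance in frame 1: 3.2. Distance in frame 2: 4.2.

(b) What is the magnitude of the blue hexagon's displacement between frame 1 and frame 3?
4.0

The blue hexagon moved from (14.4, 11.6) to (10.4, 11.6), a distance of √(4.0² + 0.0²) ≈ 4.0.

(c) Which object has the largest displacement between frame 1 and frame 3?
the blue square

(moved 9.4; next 8.8)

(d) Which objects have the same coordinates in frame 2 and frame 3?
the purple hexagon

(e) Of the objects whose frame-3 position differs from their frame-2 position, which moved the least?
the green square

(moved 0.9)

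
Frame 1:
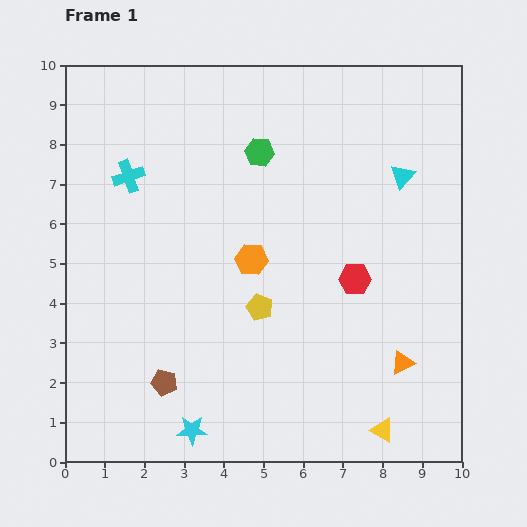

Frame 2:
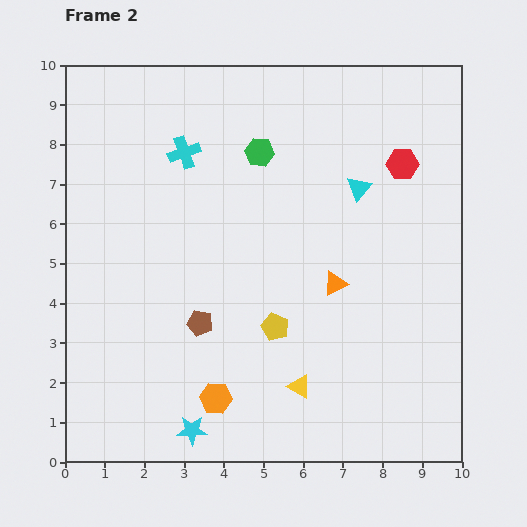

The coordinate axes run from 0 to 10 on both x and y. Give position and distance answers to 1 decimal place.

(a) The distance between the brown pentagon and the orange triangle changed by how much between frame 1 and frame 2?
-2.5

Distance in frame 1: 6.0. Distance in frame 2: 3.5.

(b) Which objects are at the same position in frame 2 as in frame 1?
the cyan star, the green hexagon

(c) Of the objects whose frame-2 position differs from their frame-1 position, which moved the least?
the yellow pentagon

(moved 0.6)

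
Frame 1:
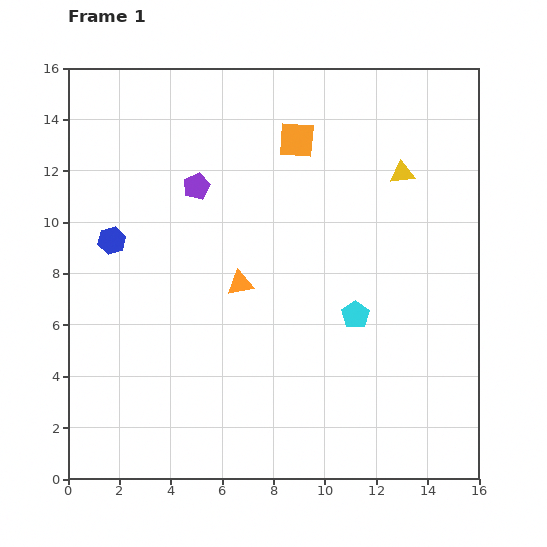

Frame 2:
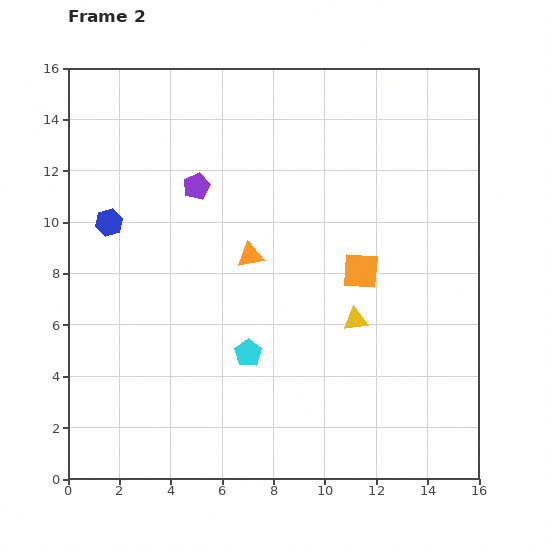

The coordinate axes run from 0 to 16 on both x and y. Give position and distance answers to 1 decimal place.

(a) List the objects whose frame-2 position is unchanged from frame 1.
the purple pentagon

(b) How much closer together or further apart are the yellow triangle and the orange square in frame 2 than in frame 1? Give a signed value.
-2.4

Distance in frame 1: 4.3. Distance in frame 2: 1.9.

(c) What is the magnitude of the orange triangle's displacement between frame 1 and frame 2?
1.2

The orange triangle moved from (6.7, 7.6) to (7.1, 8.7), a distance of √(0.4² + 1.1²) ≈ 1.2.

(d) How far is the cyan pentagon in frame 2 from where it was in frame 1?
4.5

The cyan pentagon moved from (11.2, 6.4) to (7.0, 4.9), a distance of √(4.2² + 1.5²) ≈ 4.5.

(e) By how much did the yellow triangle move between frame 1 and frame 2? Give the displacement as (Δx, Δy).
(-1.8, -5.7)

The yellow triangle was at (13.0, 11.9) in frame 1 and (11.2, 6.2) in frame 2.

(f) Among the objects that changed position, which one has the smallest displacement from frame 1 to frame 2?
the blue hexagon

(moved 0.7)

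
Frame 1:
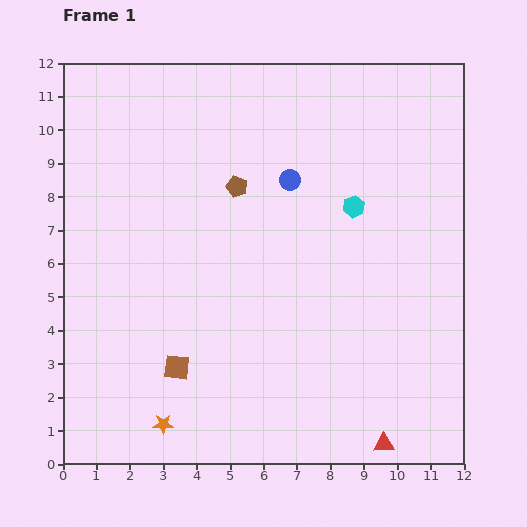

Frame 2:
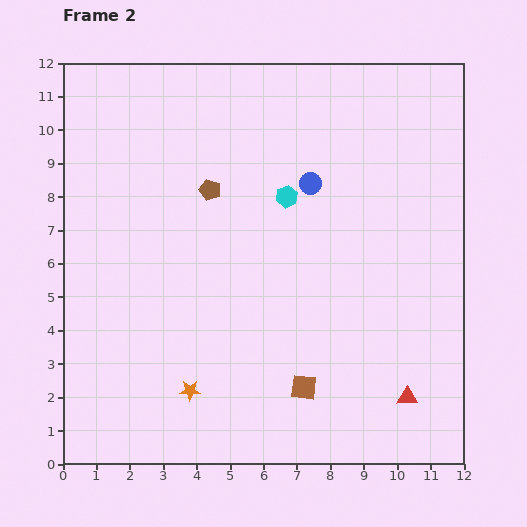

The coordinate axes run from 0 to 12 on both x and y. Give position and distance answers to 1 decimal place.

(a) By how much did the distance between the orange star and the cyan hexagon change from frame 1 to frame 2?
-2.1

Distance in frame 1: 8.6. Distance in frame 2: 6.5.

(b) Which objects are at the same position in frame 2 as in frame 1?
none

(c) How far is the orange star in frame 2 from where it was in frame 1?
1.3

The orange star moved from (3.0, 1.2) to (3.8, 2.2), a distance of √(0.8² + 1.0²) ≈ 1.3.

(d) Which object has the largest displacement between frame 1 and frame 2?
the brown square

(moved 3.8; next 2.0)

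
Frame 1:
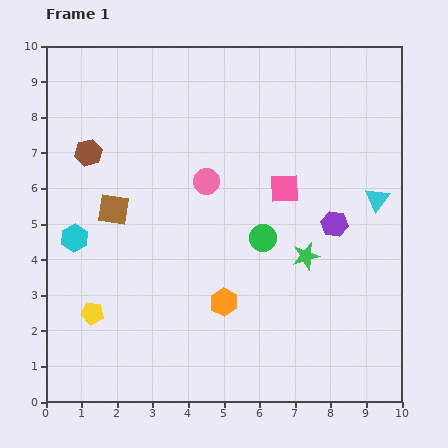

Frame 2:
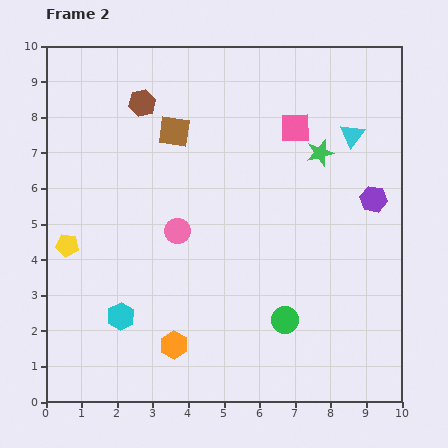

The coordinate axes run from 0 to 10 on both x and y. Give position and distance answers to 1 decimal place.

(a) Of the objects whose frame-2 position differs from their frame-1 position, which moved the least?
the purple hexagon

(moved 1.3)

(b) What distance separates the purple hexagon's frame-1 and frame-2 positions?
1.3

The purple hexagon moved from (8.1, 5.0) to (9.2, 5.7), a distance of √(1.1² + 0.7²) ≈ 1.3.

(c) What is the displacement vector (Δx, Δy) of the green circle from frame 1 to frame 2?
(0.6, -2.3)

The green circle was at (6.1, 4.6) in frame 1 and (6.7, 2.3) in frame 2.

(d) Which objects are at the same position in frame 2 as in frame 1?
none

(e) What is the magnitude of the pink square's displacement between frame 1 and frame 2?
1.7

The pink square moved from (6.7, 6.0) to (7.0, 7.7), a distance of √(0.3² + 1.7²) ≈ 1.7.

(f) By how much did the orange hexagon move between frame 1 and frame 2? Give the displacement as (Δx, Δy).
(-1.4, -1.2)

The orange hexagon was at (5.0, 2.8) in frame 1 and (3.6, 1.6) in frame 2.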